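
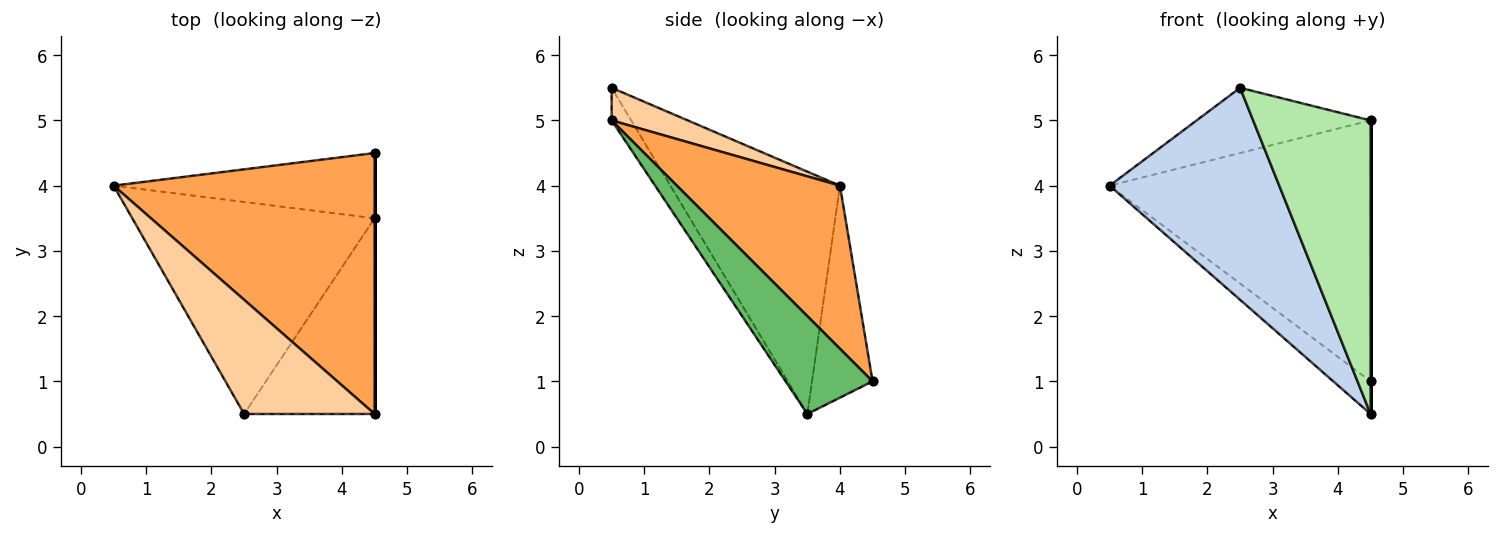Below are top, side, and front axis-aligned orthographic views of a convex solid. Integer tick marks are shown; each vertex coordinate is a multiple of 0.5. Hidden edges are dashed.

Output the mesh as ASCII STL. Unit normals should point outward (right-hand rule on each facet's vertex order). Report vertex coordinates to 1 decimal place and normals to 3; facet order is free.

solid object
 facet normal -0.588 0.362 -0.724
  outer loop
   vertex 4.5 3.5 0.5
   vertex 0.5 4.0 4.0
   vertex 4.5 4.5 1.0
  endloop
 endfacet
 facet normal -0.577 -0.577 -0.577
  outer loop
   vertex 2.5 0.5 5.5
   vertex 0.5 4.0 4.0
   vertex 4.5 3.5 0.5
  endloop
 endfacet
 facet normal 0.404 0.647 0.647
  outer loop
   vertex 4.5 0.5 5.0
   vertex 4.5 4.5 1.0
   vertex 0.5 4.0 4.0
  endloop
 endfacet
 facet normal 0.212 0.485 0.848
  outer loop
   vertex 4.5 0.5 5.0
   vertex 0.5 4.0 4.0
   vertex 2.5 0.5 5.5
  endloop
 endfacet
 facet normal 1.000 0.000 0.000
  outer loop
   vertex 4.5 0.5 5.0
   vertex 4.5 3.5 0.5
   vertex 4.5 4.5 1.0
  endloop
 endfacet
 facet normal -0.137 -0.824 -0.549
  outer loop
   vertex 4.5 0.5 5.0
   vertex 2.5 0.5 5.5
   vertex 4.5 3.5 0.5
  endloop
 endfacet
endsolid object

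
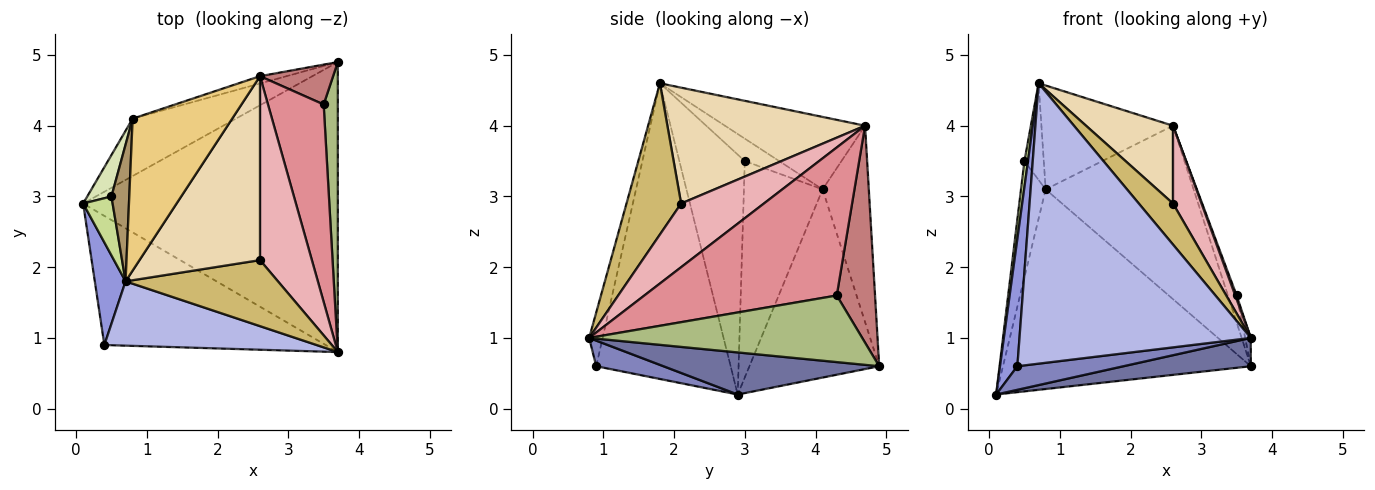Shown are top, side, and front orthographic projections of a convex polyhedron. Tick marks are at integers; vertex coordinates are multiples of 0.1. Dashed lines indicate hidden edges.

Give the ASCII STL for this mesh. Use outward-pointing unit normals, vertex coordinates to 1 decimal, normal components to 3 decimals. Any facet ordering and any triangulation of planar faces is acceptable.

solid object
 facet normal 0.162 -0.096 -0.982
  outer loop
   vertex 3.7 4.9 0.6
   vertex 3.7 0.8 1.0
   vertex 0.1 2.9 0.2
  endloop
 endfacet
 facet normal 0.113 -0.179 -0.977
  outer loop
   vertex 0.4 0.9 0.6
   vertex 0.1 2.9 0.2
   vertex 3.7 0.8 1.0
  endloop
 endfacet
 facet normal -0.987 -0.127 0.103
  outer loop
   vertex 0.4 0.9 0.6
   vertex 0.7 1.8 4.6
   vertex 0.1 2.9 0.2
  endloop
 endfacet
 facet normal -0.057 -0.973 0.223
  outer loop
   vertex 0.4 0.9 0.6
   vertex 3.7 0.8 1.0
   vertex 0.7 1.8 4.6
  endloop
 endfacet
 facet normal -0.450 0.859 -0.247
  outer loop
   vertex 0.8 4.1 3.1
   vertex 3.7 4.9 0.6
   vertex 0.1 2.9 0.2
  endloop
 endfacet
 facet normal 0.978 0.020 0.208
  outer loop
   vertex 3.5 4.3 1.6
   vertex 3.7 0.8 1.0
   vertex 3.7 4.9 0.6
  endloop
 endfacet
 facet normal -0.991 -0.054 0.122
  outer loop
   vertex 0.5 3.0 3.5
   vertex 0.1 2.9 0.2
   vertex 0.7 1.8 4.6
  endloop
 endfacet
 facet normal -0.949 0.297 0.106
  outer loop
   vertex 0.5 3.0 3.5
   vertex 0.8 4.1 3.1
   vertex 0.1 2.9 0.2
  endloop
 endfacet
 facet normal -0.717 0.403 0.569
  outer loop
   vertex 0.5 3.0 3.5
   vertex 0.7 1.8 4.6
   vertex 0.8 4.1 3.1
  endloop
 endfacet
 facet normal 0.645 -0.403 0.649
  outer loop
   vertex 2.6 2.1 2.9
   vertex 0.7 1.8 4.6
   vertex 3.7 0.8 1.0
  endloop
 endfacet
 facet normal -0.515 0.484 0.708
  outer loop
   vertex 2.6 4.7 4.0
   vertex 0.8 4.1 3.1
   vertex 0.7 1.8 4.6
  endloop
 endfacet
 facet normal 0.663 -0.292 0.689
  outer loop
   vertex 2.6 4.7 4.0
   vertex 0.7 1.8 4.6
   vertex 2.6 2.1 2.9
  endloop
 endfacet
 facet normal -0.298 0.954 -0.040
  outer loop
   vertex 2.6 4.7 4.0
   vertex 3.7 4.9 0.6
   vertex 0.8 4.1 3.1
  endloop
 endfacet
 facet normal 0.926 0.211 0.312
  outer loop
   vertex 2.6 4.7 4.0
   vertex 3.5 4.3 1.6
   vertex 3.7 4.9 0.6
  endloop
 endfacet
 facet normal 0.936 -0.007 0.352
  outer loop
   vertex 2.6 4.7 4.0
   vertex 3.7 0.8 1.0
   vertex 3.5 4.3 1.6
  endloop
 endfacet
 facet normal 0.749 -0.258 0.610
  outer loop
   vertex 2.6 4.7 4.0
   vertex 2.6 2.1 2.9
   vertex 3.7 0.8 1.0
  endloop
 endfacet
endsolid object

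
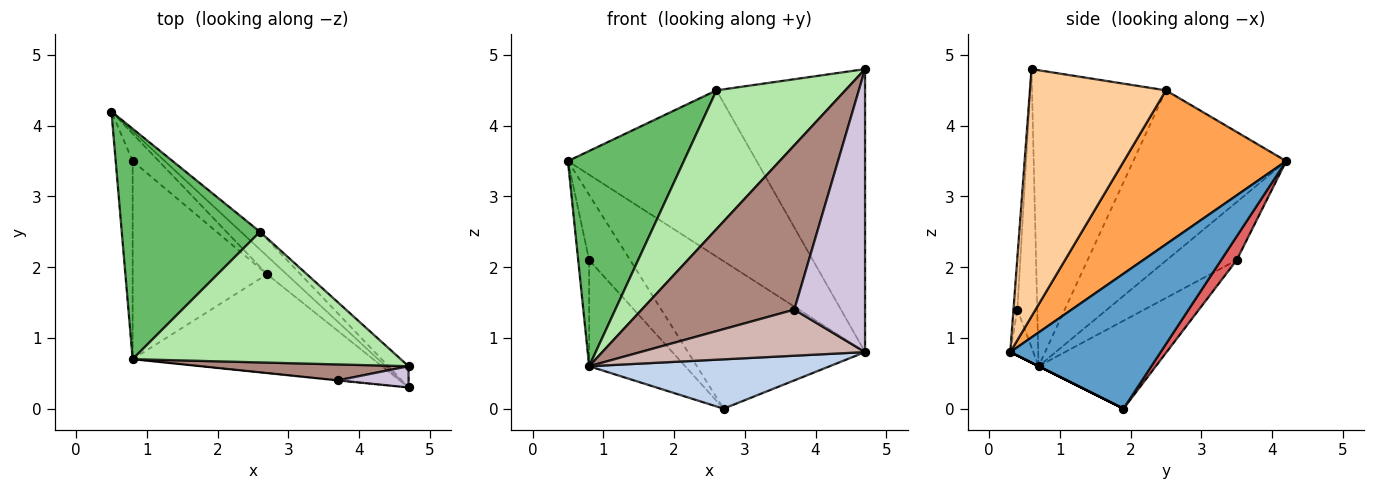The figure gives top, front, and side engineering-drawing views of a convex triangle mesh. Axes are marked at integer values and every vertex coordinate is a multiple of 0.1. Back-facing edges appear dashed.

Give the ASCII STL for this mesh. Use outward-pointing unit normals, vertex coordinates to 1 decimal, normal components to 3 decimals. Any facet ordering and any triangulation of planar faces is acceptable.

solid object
 facet normal 0.645 0.759 -0.094
  outer loop
   vertex 4.7 0.3 0.8
   vertex 2.7 1.9 0.0
   vertex 0.5 4.2 3.5
  endloop
 endfacet
 facet normal 0.000 -0.447 -0.894
  outer loop
   vertex 0.8 0.7 0.6
   vertex 2.7 1.9 0.0
   vertex 4.7 0.3 0.8
  endloop
 endfacet
 facet normal 0.650 0.756 -0.080
  outer loop
   vertex 2.6 2.5 4.5
   vertex 4.7 0.3 0.8
   vertex 0.5 4.2 3.5
  endloop
 endfacet
 facet normal 0.674 0.736 -0.055
  outer loop
   vertex 2.6 2.5 4.5
   vertex 4.7 0.6 4.8
   vertex 4.7 0.3 0.8
  endloop
 endfacet
 facet normal -0.669 -0.507 0.543
  outer loop
   vertex 2.6 2.5 4.5
   vertex 0.5 4.2 3.5
   vertex 0.8 0.7 0.6
  endloop
 endfacet
 facet normal -0.603 -0.581 0.547
  outer loop
   vertex 2.6 2.5 4.5
   vertex 0.8 0.7 0.6
   vertex 4.7 0.6 4.8
  endloop
 endfacet
 facet normal 0.330 0.871 -0.365
  outer loop
   vertex 0.8 3.5 2.1
   vertex 0.5 4.2 3.5
   vertex 2.7 1.9 0.0
  endloop
 endfacet
 facet normal -0.949 0.149 -0.278
  outer loop
   vertex 0.8 3.5 2.1
   vertex 0.8 0.7 0.6
   vertex 0.5 4.2 3.5
  endloop
 endfacet
 facet normal -0.500 0.409 -0.764
  outer loop
   vertex 0.8 3.5 2.1
   vertex 2.7 1.9 0.0
   vertex 0.8 0.7 0.6
  endloop
 endfacet
 facet normal -0.055 -0.996 0.075
  outer loop
   vertex 3.7 0.4 1.4
   vertex 4.7 0.3 0.8
   vertex 4.7 0.6 4.8
  endloop
 endfacet
 facet normal -0.129 -0.987 0.096
  outer loop
   vertex 3.7 0.4 1.4
   vertex 4.7 0.6 4.8
   vertex 0.8 0.7 0.6
  endloop
 endfacet
 facet normal -0.102 -0.995 -0.004
  outer loop
   vertex 3.7 0.4 1.4
   vertex 0.8 0.7 0.6
   vertex 4.7 0.3 0.8
  endloop
 endfacet
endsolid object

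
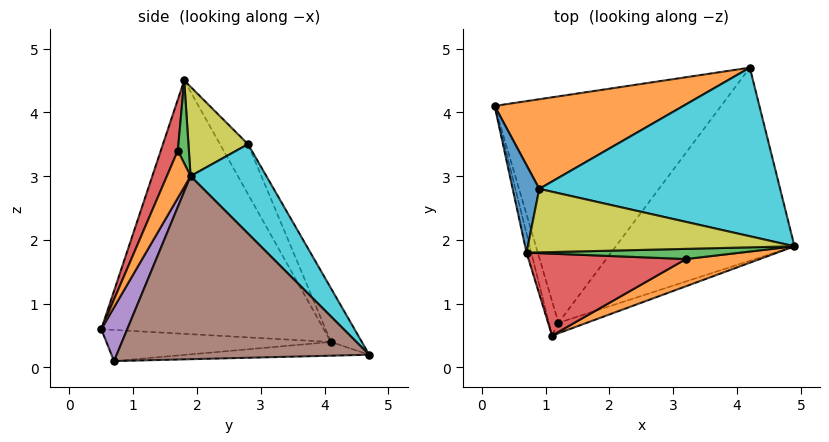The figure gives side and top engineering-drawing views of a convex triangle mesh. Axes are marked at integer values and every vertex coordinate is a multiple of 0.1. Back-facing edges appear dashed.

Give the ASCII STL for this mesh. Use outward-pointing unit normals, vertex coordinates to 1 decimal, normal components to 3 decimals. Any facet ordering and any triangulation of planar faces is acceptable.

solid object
 facet normal -0.970 -0.243 -0.018
  outer loop
   vertex 0.7 1.8 4.5
   vertex 0.2 4.1 0.4
   vertex 1.1 0.5 0.6
  endloop
 endfacet
 facet normal 0.176 -0.946 0.274
  outer loop
   vertex 3.2 1.7 3.4
   vertex 1.1 0.5 0.6
   vertex 4.9 1.9 3.0
  endloop
 endfacet
 facet normal 0.230 -0.771 0.594
  outer loop
   vertex 3.2 1.7 3.4
   vertex 4.9 1.9 3.0
   vertex 0.7 1.8 4.5
  endloop
 endfacet
 facet normal 0.105 -0.940 0.324
  outer loop
   vertex 3.2 1.7 3.4
   vertex 0.7 1.8 4.5
   vertex 1.1 0.5 0.6
  endloop
 endfacet
 facet normal 0.468 -0.849 -0.246
  outer loop
   vertex 1.2 0.7 0.1
   vertex 4.9 1.9 3.0
   vertex 1.1 0.5 0.6
  endloop
 endfacet
 facet normal 0.635 -0.461 -0.620
  outer loop
   vertex 1.2 0.7 0.1
   vertex 4.2 4.7 0.2
   vertex 4.9 1.9 3.0
  endloop
 endfacet
 facet normal -0.926 -0.247 -0.284
  outer loop
   vertex 1.2 0.7 0.1
   vertex 1.1 0.5 0.6
   vertex 0.2 4.1 0.4
  endloop
 endfacet
 facet normal -0.060 0.070 -0.996
  outer loop
   vertex 1.2 0.7 0.1
   vertex 0.2 4.1 0.4
   vertex 4.2 4.7 0.2
  endloop
 endfacet
 facet normal 0.238 0.663 0.710
  outer loop
   vertex 0.9 2.8 3.5
   vertex 0.7 1.8 4.5
   vertex 4.9 1.9 3.0
  endloop
 endfacet
 facet normal 0.243 0.716 0.655
  outer loop
   vertex 0.9 2.8 3.5
   vertex 4.9 1.9 3.0
   vertex 4.2 4.7 0.2
  endloop
 endfacet
 facet normal -0.741 0.543 0.395
  outer loop
   vertex 0.9 2.8 3.5
   vertex 0.2 4.1 0.4
   vertex 0.7 1.8 4.5
  endloop
 endfacet
 facet normal -0.116 0.906 0.406
  outer loop
   vertex 0.9 2.8 3.5
   vertex 4.2 4.7 0.2
   vertex 0.2 4.1 0.4
  endloop
 endfacet
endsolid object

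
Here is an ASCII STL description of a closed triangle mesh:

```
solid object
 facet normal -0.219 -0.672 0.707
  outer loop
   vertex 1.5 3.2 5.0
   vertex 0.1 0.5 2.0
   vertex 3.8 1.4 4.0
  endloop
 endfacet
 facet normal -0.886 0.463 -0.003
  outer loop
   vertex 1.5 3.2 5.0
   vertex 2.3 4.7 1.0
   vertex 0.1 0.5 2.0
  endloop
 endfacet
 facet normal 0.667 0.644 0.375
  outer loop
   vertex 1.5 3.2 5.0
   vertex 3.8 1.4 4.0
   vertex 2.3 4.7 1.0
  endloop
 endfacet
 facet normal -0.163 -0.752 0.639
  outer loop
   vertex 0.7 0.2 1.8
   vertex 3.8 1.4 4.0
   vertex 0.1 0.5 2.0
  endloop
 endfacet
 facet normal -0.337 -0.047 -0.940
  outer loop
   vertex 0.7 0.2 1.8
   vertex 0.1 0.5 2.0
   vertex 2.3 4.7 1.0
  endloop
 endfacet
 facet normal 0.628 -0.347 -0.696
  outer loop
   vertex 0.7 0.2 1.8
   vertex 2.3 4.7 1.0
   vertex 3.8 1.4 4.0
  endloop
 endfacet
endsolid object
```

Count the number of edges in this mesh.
9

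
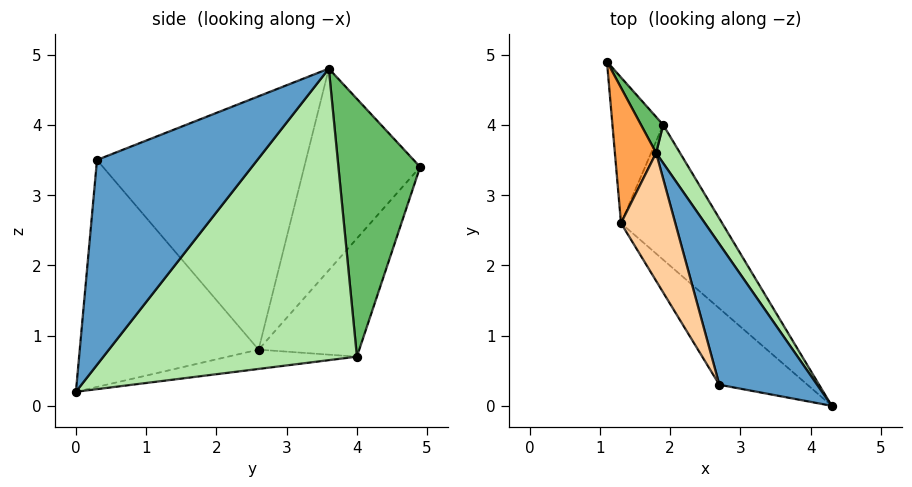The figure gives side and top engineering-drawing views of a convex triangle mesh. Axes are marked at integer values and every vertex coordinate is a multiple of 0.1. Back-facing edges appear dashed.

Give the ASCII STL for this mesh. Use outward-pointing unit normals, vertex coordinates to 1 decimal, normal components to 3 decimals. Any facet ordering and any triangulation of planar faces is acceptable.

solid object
 facet normal 0.900 0.076 0.429
  outer loop
   vertex 2.7 0.3 3.5
   vertex 4.3 0.0 0.2
   vertex 1.8 3.6 4.8
  endloop
 endfacet
 facet normal -0.662 -0.704 -0.257
  outer loop
   vertex 1.3 2.6 0.8
   vertex 4.3 0.0 0.2
   vertex 2.7 0.3 3.5
  endloop
 endfacet
 facet normal -0.935 -0.298 0.191
  outer loop
   vertex 1.3 2.6 0.8
   vertex 1.8 3.6 4.8
   vertex 1.1 4.9 3.4
  endloop
 endfacet
 facet normal -0.923 -0.330 0.198
  outer loop
   vertex 1.3 2.6 0.8
   vertex 2.7 0.3 3.5
   vertex 1.8 3.6 4.8
  endloop
 endfacet
 facet normal 0.843 0.532 0.072
  outer loop
   vertex 1.9 4.0 0.7
   vertex 1.1 4.9 3.4
   vertex 1.8 3.6 4.8
  endloop
 endfacet
 facet normal 0.859 0.507 0.070
  outer loop
   vertex 1.9 4.0 0.7
   vertex 1.8 3.6 4.8
   vertex 4.3 0.0 0.2
  endloop
 endfacet
 facet normal -0.863 0.343 -0.370
  outer loop
   vertex 1.9 4.0 0.7
   vertex 1.3 2.6 0.8
   vertex 1.1 4.9 3.4
  endloop
 endfacet
 facet normal -0.188 0.010 -0.982
  outer loop
   vertex 1.9 4.0 0.7
   vertex 4.3 0.0 0.2
   vertex 1.3 2.6 0.8
  endloop
 endfacet
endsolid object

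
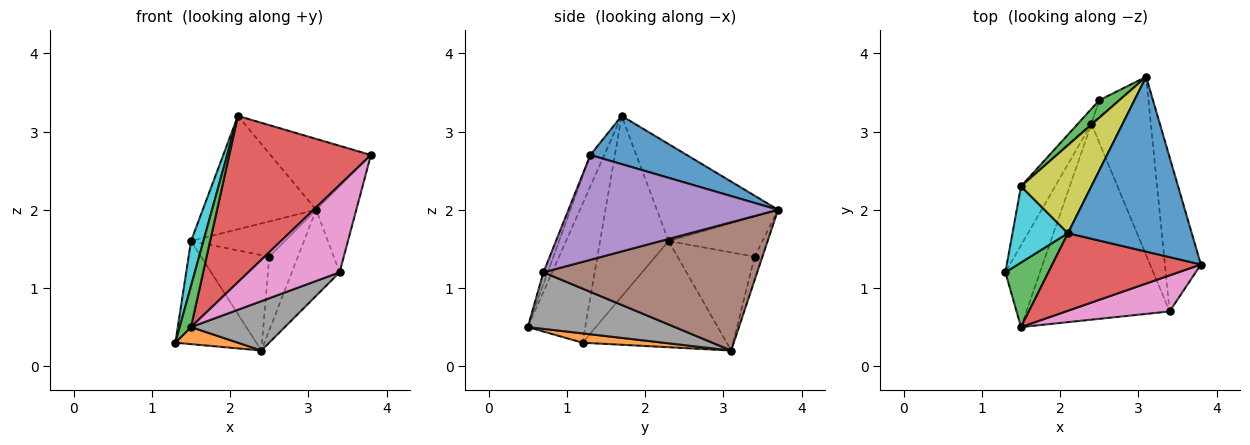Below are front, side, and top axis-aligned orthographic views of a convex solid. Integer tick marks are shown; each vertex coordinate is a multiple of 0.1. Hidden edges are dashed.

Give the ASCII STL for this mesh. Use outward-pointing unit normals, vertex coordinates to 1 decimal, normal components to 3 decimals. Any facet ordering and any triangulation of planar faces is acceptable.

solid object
 facet normal 0.340 0.353 0.872
  outer loop
   vertex 2.1 1.7 3.2
   vertex 3.8 1.3 2.7
   vertex 3.1 3.7 2.0
  endloop
 endfacet
 facet normal 0.255 -0.198 -0.947
  outer loop
   vertex 1.5 0.5 0.5
   vertex 1.3 1.2 0.3
   vertex 2.4 3.1 0.2
  endloop
 endfacet
 facet normal -0.939 -0.185 0.291
  outer loop
   vertex 1.5 0.5 0.5
   vertex 2.1 1.7 3.2
   vertex 1.3 1.2 0.3
  endloop
 endfacet
 facet normal -0.089 -0.903 0.421
  outer loop
   vertex 1.5 0.5 0.5
   vertex 3.8 1.3 2.7
   vertex 2.1 1.7 3.2
  endloop
 endfacet
 facet normal 0.931 0.178 -0.319
  outer loop
   vertex 3.4 0.7 1.2
   vertex 3.1 3.7 2.0
   vertex 3.8 1.3 2.7
  endloop
 endfacet
 facet normal 0.889 0.199 -0.412
  outer loop
   vertex 3.4 0.7 1.2
   vertex 2.4 3.1 0.2
   vertex 3.1 3.7 2.0
  endloop
 endfacet
 facet normal -0.043 -0.924 0.381
  outer loop
   vertex 3.4 0.7 1.2
   vertex 3.8 1.3 2.7
   vertex 1.5 0.5 0.5
  endloop
 endfacet
 facet normal 0.358 -0.228 -0.906
  outer loop
   vertex 3.4 0.7 1.2
   vertex 1.5 0.5 0.5
   vertex 2.4 3.1 0.2
  endloop
 endfacet
 facet normal -0.645 0.604 0.468
  outer loop
   vertex 1.5 2.3 1.6
   vertex 2.1 1.7 3.2
   vertex 3.1 3.7 2.0
  endloop
 endfacet
 facet normal -0.942 -0.171 0.289
  outer loop
   vertex 1.5 2.3 1.6
   vertex 1.3 1.2 0.3
   vertex 2.1 1.7 3.2
  endloop
 endfacet
 facet normal -0.839 0.472 -0.270
  outer loop
   vertex 1.5 2.3 1.6
   vertex 2.4 3.1 0.2
   vertex 1.3 1.2 0.3
  endloop
 endfacet
 facet normal -0.257 0.942 -0.214
  outer loop
   vertex 2.5 3.4 1.4
   vertex 3.1 3.7 2.0
   vertex 2.4 3.1 0.2
  endloop
 endfacet
 facet normal -0.667 0.667 0.333
  outer loop
   vertex 2.5 3.4 1.4
   vertex 1.5 2.3 1.6
   vertex 3.1 3.7 2.0
  endloop
 endfacet
 facet normal -0.745 0.659 -0.103
  outer loop
   vertex 2.5 3.4 1.4
   vertex 2.4 3.1 0.2
   vertex 1.5 2.3 1.6
  endloop
 endfacet
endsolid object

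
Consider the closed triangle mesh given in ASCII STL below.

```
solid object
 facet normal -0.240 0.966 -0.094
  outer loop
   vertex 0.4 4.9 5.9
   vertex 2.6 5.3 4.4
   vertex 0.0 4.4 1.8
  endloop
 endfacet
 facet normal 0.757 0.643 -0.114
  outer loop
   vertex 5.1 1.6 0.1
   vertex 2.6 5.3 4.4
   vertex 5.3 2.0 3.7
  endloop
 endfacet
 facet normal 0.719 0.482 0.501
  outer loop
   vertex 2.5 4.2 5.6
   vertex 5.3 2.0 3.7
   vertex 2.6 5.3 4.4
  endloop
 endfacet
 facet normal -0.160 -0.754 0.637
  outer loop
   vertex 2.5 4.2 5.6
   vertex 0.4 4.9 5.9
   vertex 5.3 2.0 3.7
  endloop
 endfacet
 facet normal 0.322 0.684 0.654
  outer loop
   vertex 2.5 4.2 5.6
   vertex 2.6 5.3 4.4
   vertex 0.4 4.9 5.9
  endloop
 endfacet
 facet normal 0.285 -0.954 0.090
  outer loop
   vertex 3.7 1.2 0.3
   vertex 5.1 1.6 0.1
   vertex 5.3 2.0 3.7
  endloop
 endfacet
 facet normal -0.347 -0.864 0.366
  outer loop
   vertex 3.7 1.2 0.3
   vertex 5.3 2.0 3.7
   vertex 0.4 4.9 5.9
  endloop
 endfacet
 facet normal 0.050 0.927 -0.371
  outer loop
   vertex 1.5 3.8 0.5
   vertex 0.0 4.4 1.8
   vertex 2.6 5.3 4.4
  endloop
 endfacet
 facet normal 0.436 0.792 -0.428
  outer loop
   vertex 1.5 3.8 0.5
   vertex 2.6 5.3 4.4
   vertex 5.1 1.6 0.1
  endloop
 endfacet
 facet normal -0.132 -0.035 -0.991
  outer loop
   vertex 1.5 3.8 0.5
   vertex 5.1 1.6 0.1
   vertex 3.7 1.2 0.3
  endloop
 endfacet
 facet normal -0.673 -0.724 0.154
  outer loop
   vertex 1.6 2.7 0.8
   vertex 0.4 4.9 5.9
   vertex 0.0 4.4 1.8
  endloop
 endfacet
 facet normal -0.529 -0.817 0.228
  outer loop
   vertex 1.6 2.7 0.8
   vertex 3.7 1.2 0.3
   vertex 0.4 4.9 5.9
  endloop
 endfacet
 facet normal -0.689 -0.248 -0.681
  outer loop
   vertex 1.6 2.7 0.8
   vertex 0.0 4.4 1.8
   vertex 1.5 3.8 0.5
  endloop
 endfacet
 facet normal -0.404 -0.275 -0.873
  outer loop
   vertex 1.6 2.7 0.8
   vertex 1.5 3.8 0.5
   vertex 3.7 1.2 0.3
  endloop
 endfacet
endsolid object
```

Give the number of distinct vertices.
9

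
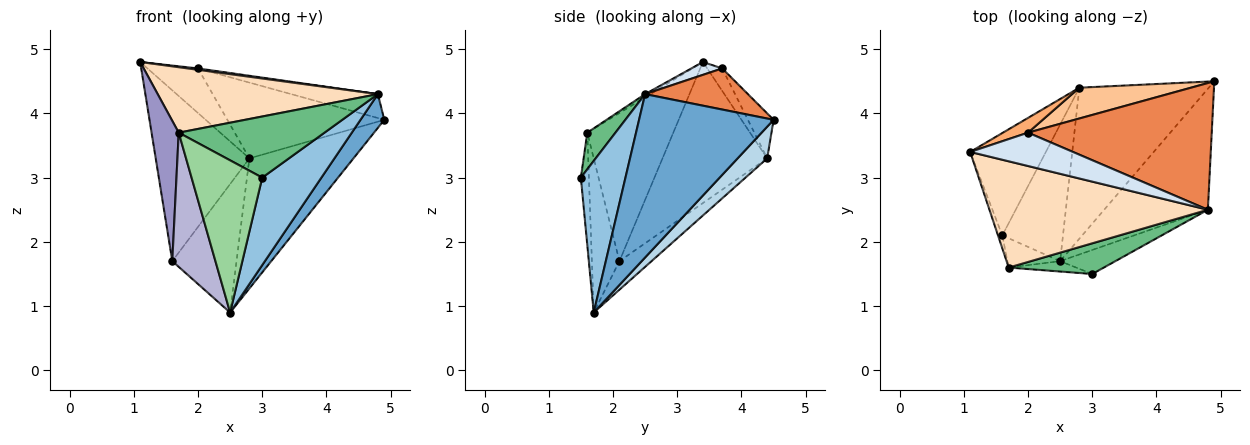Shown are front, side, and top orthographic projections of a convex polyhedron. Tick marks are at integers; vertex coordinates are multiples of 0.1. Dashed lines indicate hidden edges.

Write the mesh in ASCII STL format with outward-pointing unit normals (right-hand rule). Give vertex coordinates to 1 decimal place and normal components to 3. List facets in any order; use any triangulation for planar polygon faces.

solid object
 facet normal 0.835 -0.148 -0.530
  outer loop
   vertex 4.8 2.5 4.3
   vertex 2.5 1.7 0.9
   vertex 4.9 4.5 3.9
  endloop
 endfacet
 facet normal 0.588 -0.780 -0.214
  outer loop
   vertex 4.8 2.5 4.3
   vertex 3.0 1.5 3.0
   vertex 2.5 1.7 0.9
  endloop
 endfacet
 facet normal 0.182 0.642 -0.745
  outer loop
   vertex 2.8 4.4 3.3
   vertex 4.9 4.5 3.9
   vertex 2.5 1.7 0.9
  endloop
 endfacet
 facet normal 0.124 -0.041 0.991
  outer loop
   vertex 2.0 3.7 4.7
   vertex 1.1 3.4 4.8
   vertex 4.8 2.5 4.3
  endloop
 endfacet
 facet normal 0.215 0.181 0.960
  outer loop
   vertex 2.0 3.7 4.7
   vertex 4.8 2.5 4.3
   vertex 4.9 4.5 3.9
  endloop
 endfacet
 facet normal -0.271 0.914 0.302
  outer loop
   vertex 2.0 3.7 4.7
   vertex 2.8 4.4 3.3
   vertex 1.1 3.4 4.8
  endloop
 endfacet
 facet normal -0.150 0.916 0.372
  outer loop
   vertex 2.0 3.7 4.7
   vertex 4.9 4.5 3.9
   vertex 2.8 4.4 3.3
  endloop
 endfacet
 facet normal -0.013 -0.524 0.851
  outer loop
   vertex 1.7 1.6 3.7
   vertex 4.8 2.5 4.3
   vertex 1.1 3.4 4.8
  endloop
 endfacet
 facet normal 0.170 -0.881 0.442
  outer loop
   vertex 1.7 1.6 3.7
   vertex 3.0 1.5 3.0
   vertex 4.8 2.5 4.3
  endloop
 endfacet
 facet normal -0.113 -0.991 -0.068
  outer loop
   vertex 1.7 1.6 3.7
   vertex 2.5 1.7 0.9
   vertex 3.0 1.5 3.0
  endloop
 endfacet
 facet normal -0.692 0.619 -0.371
  outer loop
   vertex 1.6 2.1 1.7
   vertex 1.1 3.4 4.8
   vertex 2.8 4.4 3.3
  endloop
 endfacet
 facet normal -0.324 0.648 -0.689
  outer loop
   vertex 1.6 2.1 1.7
   vertex 2.8 4.4 3.3
   vertex 2.5 1.7 0.9
  endloop
 endfacet
 facet normal -0.953 -0.301 -0.028
  outer loop
   vertex 1.6 2.1 1.7
   vertex 1.7 1.6 3.7
   vertex 1.1 3.4 4.8
  endloop
 endfacet
 facet normal -0.529 -0.829 -0.181
  outer loop
   vertex 1.6 2.1 1.7
   vertex 2.5 1.7 0.9
   vertex 1.7 1.6 3.7
  endloop
 endfacet
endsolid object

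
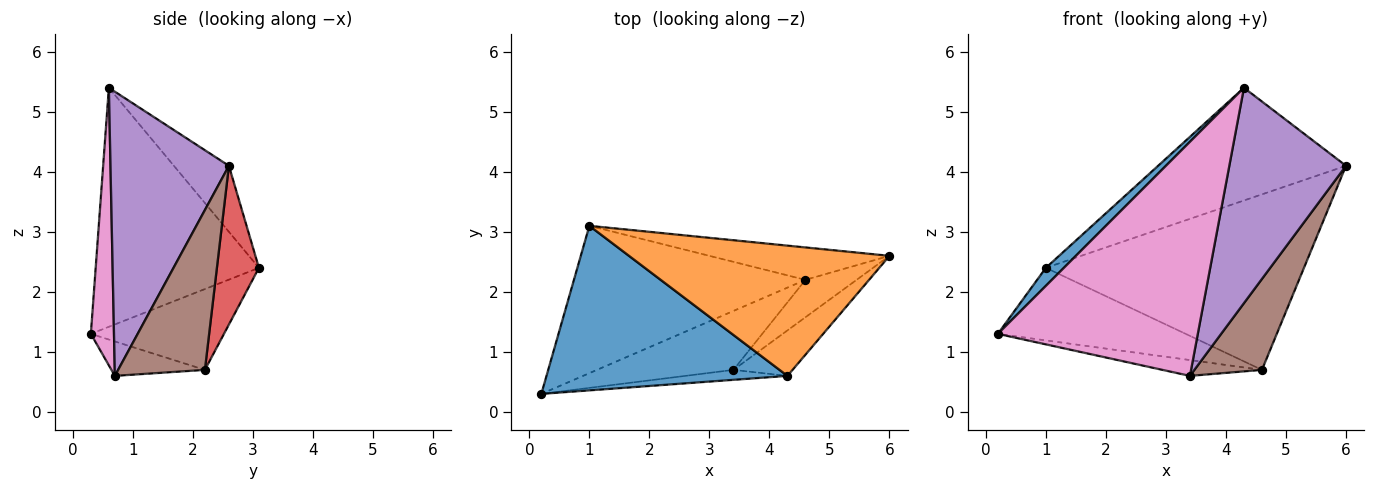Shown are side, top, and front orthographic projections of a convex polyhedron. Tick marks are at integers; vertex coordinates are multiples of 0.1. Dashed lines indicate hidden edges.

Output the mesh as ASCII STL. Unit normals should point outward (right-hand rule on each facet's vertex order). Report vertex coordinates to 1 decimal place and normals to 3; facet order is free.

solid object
 facet normal -0.702 -0.077 0.708
  outer loop
   vertex 4.3 0.6 5.4
   vertex 1.0 3.1 2.4
   vertex 0.2 0.3 1.3
  endloop
 endfacet
 facet normal -0.188 0.643 0.743
  outer loop
   vertex 4.3 0.6 5.4
   vertex 6.0 2.6 4.1
   vertex 1.0 3.1 2.4
  endloop
 endfacet
 facet normal -0.299 0.422 -0.856
  outer loop
   vertex 4.6 2.2 0.7
   vertex 0.2 0.3 1.3
   vertex 1.0 3.1 2.4
  endloop
 endfacet
 facet normal 0.158 0.971 -0.179
  outer loop
   vertex 4.6 2.2 0.7
   vertex 1.0 3.1 2.4
   vertex 6.0 2.6 4.1
  endloop
 endfacet
 facet normal 0.705 -0.694 -0.147
  outer loop
   vertex 3.4 0.7 0.6
   vertex 6.0 2.6 4.1
   vertex 4.3 0.6 5.4
  endloop
 endfacet
 facet normal 0.765 -0.596 -0.245
  outer loop
   vertex 3.4 0.7 0.6
   vertex 4.6 2.2 0.7
   vertex 6.0 2.6 4.1
  endloop
 endfacet
 facet normal 0.115 -0.992 -0.042
  outer loop
   vertex 3.4 0.7 0.6
   vertex 4.3 0.6 5.4
   vertex 0.2 0.3 1.3
  endloop
 endfacet
 facet normal -0.237 0.252 -0.938
  outer loop
   vertex 3.4 0.7 0.6
   vertex 0.2 0.3 1.3
   vertex 4.6 2.2 0.7
  endloop
 endfacet
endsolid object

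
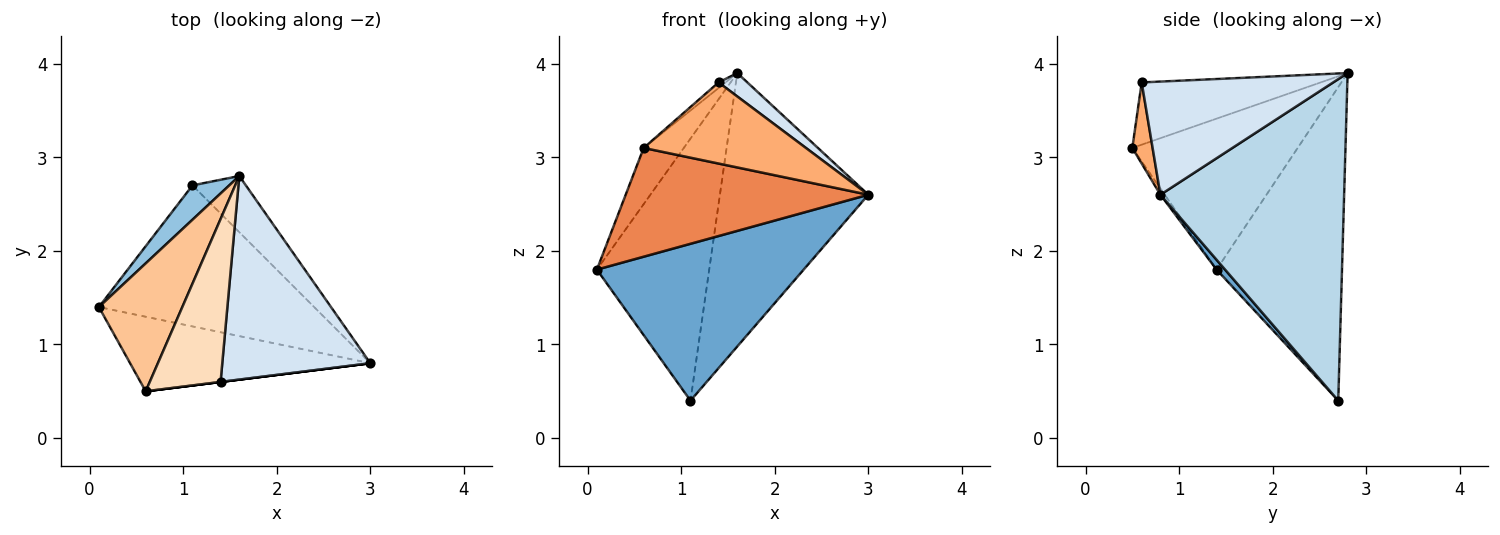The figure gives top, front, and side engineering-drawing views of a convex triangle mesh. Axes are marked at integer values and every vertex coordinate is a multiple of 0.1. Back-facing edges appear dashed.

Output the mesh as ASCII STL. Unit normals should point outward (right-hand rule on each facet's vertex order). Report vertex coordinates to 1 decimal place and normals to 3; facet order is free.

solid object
 facet normal 0.031 -0.743 -0.668
  outer loop
   vertex 1.1 2.7 0.4
   vertex 3.0 0.8 2.6
   vertex 0.1 1.4 1.8
  endloop
 endfacet
 facet normal -0.742 0.665 0.087
  outer loop
   vertex 1.1 2.7 0.4
   vertex 0.1 1.4 1.8
   vertex 1.6 2.8 3.9
  endloop
 endfacet
 facet normal 0.771 0.623 -0.128
  outer loop
   vertex 1.1 2.7 0.4
   vertex 1.6 2.8 3.9
   vertex 3.0 0.8 2.6
  endloop
 endfacet
 facet normal 0.605 -0.091 0.791
  outer loop
   vertex 1.4 0.6 3.8
   vertex 3.0 0.8 2.6
   vertex 1.6 2.8 3.9
  endloop
 endfacet
 facet normal -0.015 -0.825 -0.565
  outer loop
   vertex 0.6 0.5 3.1
   vertex 0.1 1.4 1.8
   vertex 3.0 0.8 2.6
  endloop
 endfacet
 facet normal 0.124 -0.992 0.000
  outer loop
   vertex 0.6 0.5 3.1
   vertex 3.0 0.8 2.6
   vertex 1.4 0.6 3.8
  endloop
 endfacet
 facet normal -0.856 0.208 0.473
  outer loop
   vertex 0.6 0.5 3.1
   vertex 1.6 2.8 3.9
   vertex 0.1 1.4 1.8
  endloop
 endfacet
 facet normal -0.660 0.026 0.751
  outer loop
   vertex 0.6 0.5 3.1
   vertex 1.4 0.6 3.8
   vertex 1.6 2.8 3.9
  endloop
 endfacet
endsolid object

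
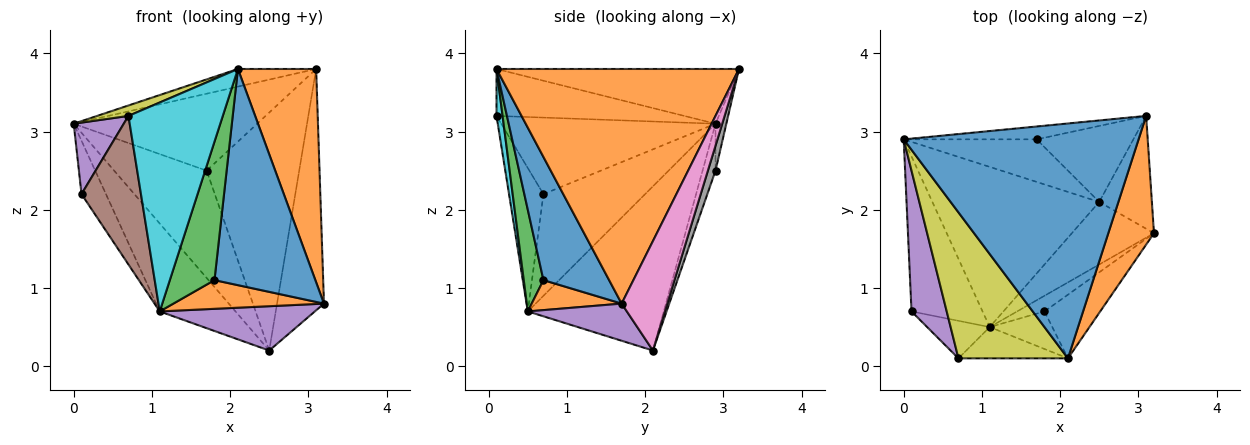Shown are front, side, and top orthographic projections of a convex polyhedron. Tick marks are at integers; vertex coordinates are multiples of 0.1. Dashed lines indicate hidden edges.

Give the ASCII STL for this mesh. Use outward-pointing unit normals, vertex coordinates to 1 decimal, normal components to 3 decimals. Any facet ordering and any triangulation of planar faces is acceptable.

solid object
 facet normal -0.226 0.073 0.971
  outer loop
   vertex 3.1 3.2 3.8
   vertex 0.0 2.9 3.1
   vertex 2.1 0.1 3.8
  endloop
 endfacet
 facet normal 0.936 -0.302 0.182
  outer loop
   vertex 3.1 3.2 3.8
   vertex 2.1 0.1 3.8
   vertex 3.2 1.7 0.8
  endloop
 endfacet
 facet normal -0.058 0.985 -0.165
  outer loop
   vertex 1.7 2.9 2.5
   vertex 0.0 2.9 3.1
   vertex 3.1 3.2 3.8
  endloop
 endfacet
 facet normal -0.653 0.364 -0.664
  outer loop
   vertex 2.5 2.1 0.2
   vertex 1.1 0.5 0.7
   vertex 0.0 2.9 3.1
  endloop
 endfacet
 facet normal 0.346 -0.542 -0.766
  outer loop
   vertex 2.5 2.1 0.2
   vertex 3.2 1.7 0.8
   vertex 1.1 0.5 0.7
  endloop
 endfacet
 facet normal -0.129 0.922 -0.366
  outer loop
   vertex 2.5 2.1 0.2
   vertex 0.0 2.9 3.1
   vertex 1.7 2.9 2.5
  endloop
 endfacet
 facet normal 0.661 0.680 -0.318
  outer loop
   vertex 2.5 2.1 0.2
   vertex 3.1 3.2 3.8
   vertex 3.2 1.7 0.8
  endloop
 endfacet
 facet normal 0.078 0.950 -0.303
  outer loop
   vertex 2.5 2.1 0.2
   vertex 1.7 2.9 2.5
   vertex 3.1 3.2 3.8
  endloop
 endfacet
 facet normal -0.393 -0.066 0.917
  outer loop
   vertex 0.7 0.1 3.2
   vertex 2.1 0.1 3.8
   vertex 0.0 2.9 3.1
  endloop
 endfacet
 facet normal 0.063 -0.987 -0.148
  outer loop
   vertex 0.7 0.1 3.2
   vertex 1.1 0.5 0.7
   vertex 2.1 0.1 3.8
  endloop
 endfacet
 facet normal 0.530 -0.814 -0.240
  outer loop
   vertex 1.8 0.7 1.1
   vertex 3.2 1.7 0.8
   vertex 2.1 0.1 3.8
  endloop
 endfacet
 facet normal 0.464 -0.777 -0.424
  outer loop
   vertex 1.8 0.7 1.1
   vertex 1.1 0.5 0.7
   vertex 3.2 1.7 0.8
  endloop
 endfacet
 facet normal 0.391 -0.888 -0.241
  outer loop
   vertex 1.8 0.7 1.1
   vertex 2.1 0.1 3.8
   vertex 1.1 0.5 0.7
  endloop
 endfacet
 facet normal -0.804 0.193 -0.562
  outer loop
   vertex 0.1 0.7 2.2
   vertex 0.0 2.9 3.1
   vertex 1.1 0.5 0.7
  endloop
 endfacet
 facet normal -0.889 -0.208 0.409
  outer loop
   vertex 0.1 0.7 2.2
   vertex 0.7 0.1 3.2
   vertex 0.0 2.9 3.1
  endloop
 endfacet
 facet normal -0.489 -0.845 -0.214
  outer loop
   vertex 0.1 0.7 2.2
   vertex 1.1 0.5 0.7
   vertex 0.7 0.1 3.2
  endloop
 endfacet
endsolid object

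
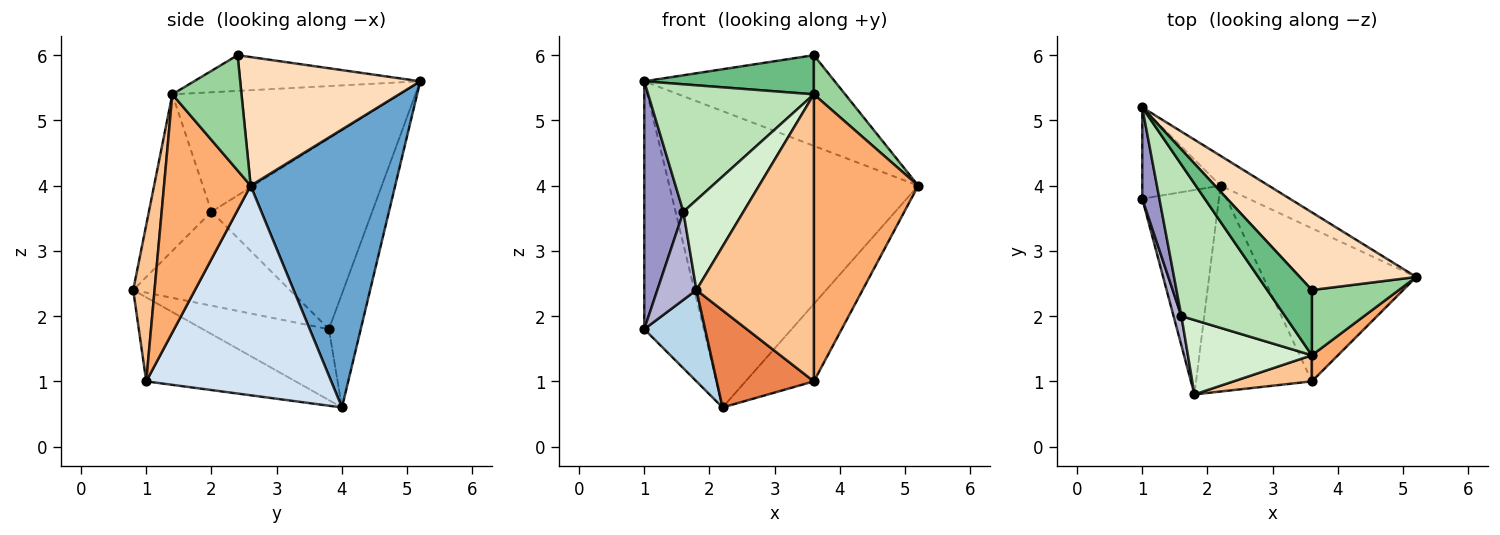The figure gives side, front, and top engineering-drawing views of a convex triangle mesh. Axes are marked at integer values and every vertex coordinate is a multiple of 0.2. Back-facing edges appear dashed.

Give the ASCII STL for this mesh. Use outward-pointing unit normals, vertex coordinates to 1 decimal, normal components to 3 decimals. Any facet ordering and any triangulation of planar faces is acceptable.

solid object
 facet normal 0.500 0.862 -0.087
  outer loop
   vertex 2.2 4.0 0.6
   vertex 1.0 5.2 5.6
   vertex 5.2 2.6 4.0
  endloop
 endfacet
 facet normal -0.449 0.839 -0.309
  outer loop
   vertex 1.0 3.8 1.8
   vertex 1.0 5.2 5.6
   vertex 2.2 4.0 0.6
  endloop
 endfacet
 facet normal -0.645 -0.312 -0.697
  outer loop
   vertex 1.0 3.8 1.8
   vertex 2.2 4.0 0.6
   vertex 1.8 0.8 2.4
  endloop
 endfacet
 facet normal 0.774 0.286 -0.565
  outer loop
   vertex 3.6 1.0 1.0
   vertex 2.2 4.0 0.6
   vertex 5.2 2.6 4.0
  endloop
 endfacet
 facet normal -0.549 -0.357 -0.756
  outer loop
   vertex 3.6 1.0 1.0
   vertex 1.8 0.8 2.4
   vertex 2.2 4.0 0.6
  endloop
 endfacet
 facet normal 0.637 -0.768 0.070
  outer loop
   vertex 3.6 1.0 1.0
   vertex 5.2 2.6 4.0
   vertex 3.6 1.4 5.4
  endloop
 endfacet
 facet normal 0.178 -0.980 0.089
  outer loop
   vertex 3.6 1.0 1.0
   vertex 3.6 1.4 5.4
   vertex 1.8 0.8 2.4
  endloop
 endfacet
 facet normal 0.583 0.617 0.528
  outer loop
   vertex 3.6 2.4 6.0
   vertex 5.2 2.6 4.0
   vertex 1.0 5.2 5.6
  endloop
 endfacet
 facet normal -0.566 -0.424 0.707
  outer loop
   vertex 3.6 2.4 6.0
   vertex 1.0 5.2 5.6
   vertex 3.6 1.4 5.4
  endloop
 endfacet
 facet normal 0.751 -0.340 0.567
  outer loop
   vertex 3.6 2.4 6.0
   vertex 3.6 1.4 5.4
   vertex 5.2 2.6 4.0
  endloop
 endfacet
 facet normal -0.661 -0.483 0.574
  outer loop
   vertex 1.6 2.0 3.6
   vertex 3.6 1.4 5.4
   vertex 1.0 5.2 5.6
  endloop
 endfacet
 facet normal -0.627 -0.601 0.496
  outer loop
   vertex 1.6 2.0 3.6
   vertex 1.8 0.8 2.4
   vertex 3.6 1.4 5.4
  endloop
 endfacet
 facet normal -0.968 -0.236 0.087
  outer loop
   vertex 1.6 2.0 3.6
   vertex 1.0 5.2 5.6
   vertex 1.0 3.8 1.8
  endloop
 endfacet
 facet normal -0.967 -0.242 0.081
  outer loop
   vertex 1.6 2.0 3.6
   vertex 1.0 3.8 1.8
   vertex 1.8 0.8 2.4
  endloop
 endfacet
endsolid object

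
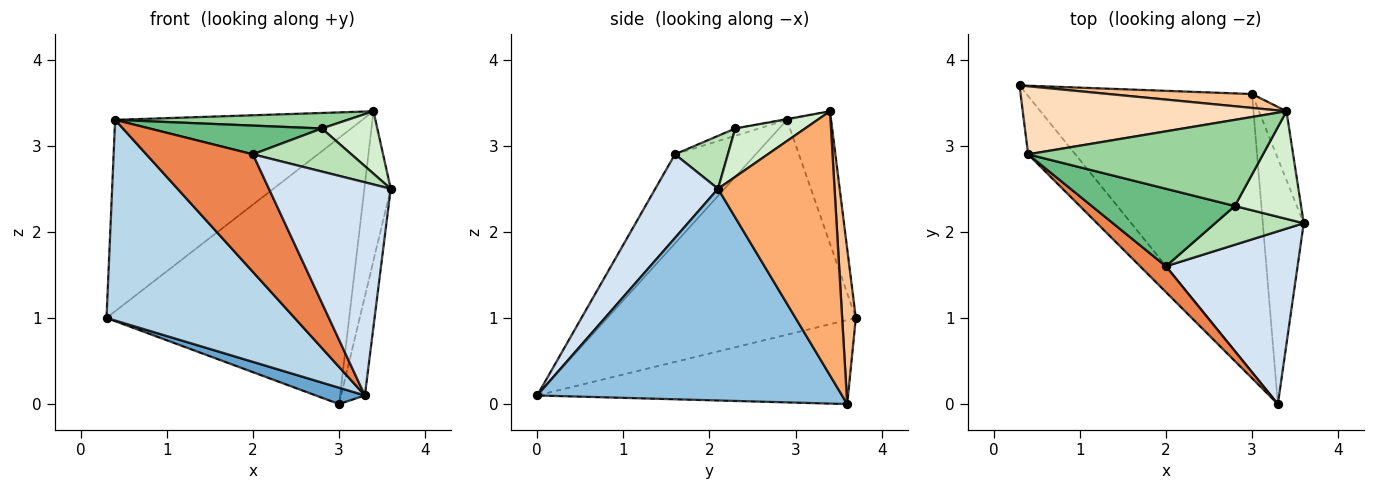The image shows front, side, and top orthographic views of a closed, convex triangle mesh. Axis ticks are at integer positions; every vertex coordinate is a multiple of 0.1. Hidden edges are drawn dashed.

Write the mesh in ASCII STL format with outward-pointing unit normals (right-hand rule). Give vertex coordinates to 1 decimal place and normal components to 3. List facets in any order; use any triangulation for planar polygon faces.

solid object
 facet normal -0.349 -0.055 -0.936
  outer loop
   vertex 3.0 3.6 0.0
   vertex 3.3 0.0 0.1
   vertex 0.3 3.7 1.0
  endloop
 endfacet
 facet normal 0.979 0.076 -0.189
  outer loop
   vertex 3.0 3.6 0.0
   vertex 3.6 2.1 2.5
   vertex 3.3 0.0 0.1
  endloop
 endfacet
 facet normal -0.785 -0.595 -0.173
  outer loop
   vertex 0.4 2.9 3.3
   vertex 0.3 3.7 1.0
   vertex 3.3 0.0 0.1
  endloop
 endfacet
 facet normal 0.372 -0.721 0.585
  outer loop
   vertex 2.0 1.6 2.9
   vertex 3.3 0.0 0.1
   vertex 3.6 2.1 2.5
  endloop
 endfacet
 facet normal -0.595 -0.785 0.172
  outer loop
   vertex 2.0 1.6 2.9
   vertex 0.4 2.9 3.3
   vertex 3.3 0.0 0.1
  endloop
 endfacet
 facet normal 0.970 0.219 -0.101
  outer loop
   vertex 3.4 3.4 3.4
   vertex 3.6 2.1 2.5
   vertex 3.0 3.6 0.0
  endloop
 endfacet
 facet normal 0.056 0.997 0.052
  outer loop
   vertex 3.4 3.4 3.4
   vertex 3.0 3.6 0.0
   vertex 0.3 3.7 1.0
  endloop
 endfacet
 facet normal -0.166 0.929 0.330
  outer loop
   vertex 3.4 3.4 3.4
   vertex 0.3 3.7 1.0
   vertex 0.4 2.9 3.3
  endloop
 endfacet
 facet normal -0.048 -0.347 0.937
  outer loop
   vertex 2.8 2.3 3.2
   vertex 0.4 2.9 3.3
   vertex 2.0 1.6 2.9
  endloop
 endfacet
 facet normal -0.003 -0.177 0.984
  outer loop
   vertex 2.8 2.3 3.2
   vertex 3.4 3.4 3.4
   vertex 0.4 2.9 3.3
  endloop
 endfacet
 facet normal 0.371 -0.690 0.621
  outer loop
   vertex 2.8 2.3 3.2
   vertex 2.0 1.6 2.9
   vertex 3.6 2.1 2.5
  endloop
 endfacet
 facet normal 0.534 -0.424 0.731
  outer loop
   vertex 2.8 2.3 3.2
   vertex 3.6 2.1 2.5
   vertex 3.4 3.4 3.4
  endloop
 endfacet
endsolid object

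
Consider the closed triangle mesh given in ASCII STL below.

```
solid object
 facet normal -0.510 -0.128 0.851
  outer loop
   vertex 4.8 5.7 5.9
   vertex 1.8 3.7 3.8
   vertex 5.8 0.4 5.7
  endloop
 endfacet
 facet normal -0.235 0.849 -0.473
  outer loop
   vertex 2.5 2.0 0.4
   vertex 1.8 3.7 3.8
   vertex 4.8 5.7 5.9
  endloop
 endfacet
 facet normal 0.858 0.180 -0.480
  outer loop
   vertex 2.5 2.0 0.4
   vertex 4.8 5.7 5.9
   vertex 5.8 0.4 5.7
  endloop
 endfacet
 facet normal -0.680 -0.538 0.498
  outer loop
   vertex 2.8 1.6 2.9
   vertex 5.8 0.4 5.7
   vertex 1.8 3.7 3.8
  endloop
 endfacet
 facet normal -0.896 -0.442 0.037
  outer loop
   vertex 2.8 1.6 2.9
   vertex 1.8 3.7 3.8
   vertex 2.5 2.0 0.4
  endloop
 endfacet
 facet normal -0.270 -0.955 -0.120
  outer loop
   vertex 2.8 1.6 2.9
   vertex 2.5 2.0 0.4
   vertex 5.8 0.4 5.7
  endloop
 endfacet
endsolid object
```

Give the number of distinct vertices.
5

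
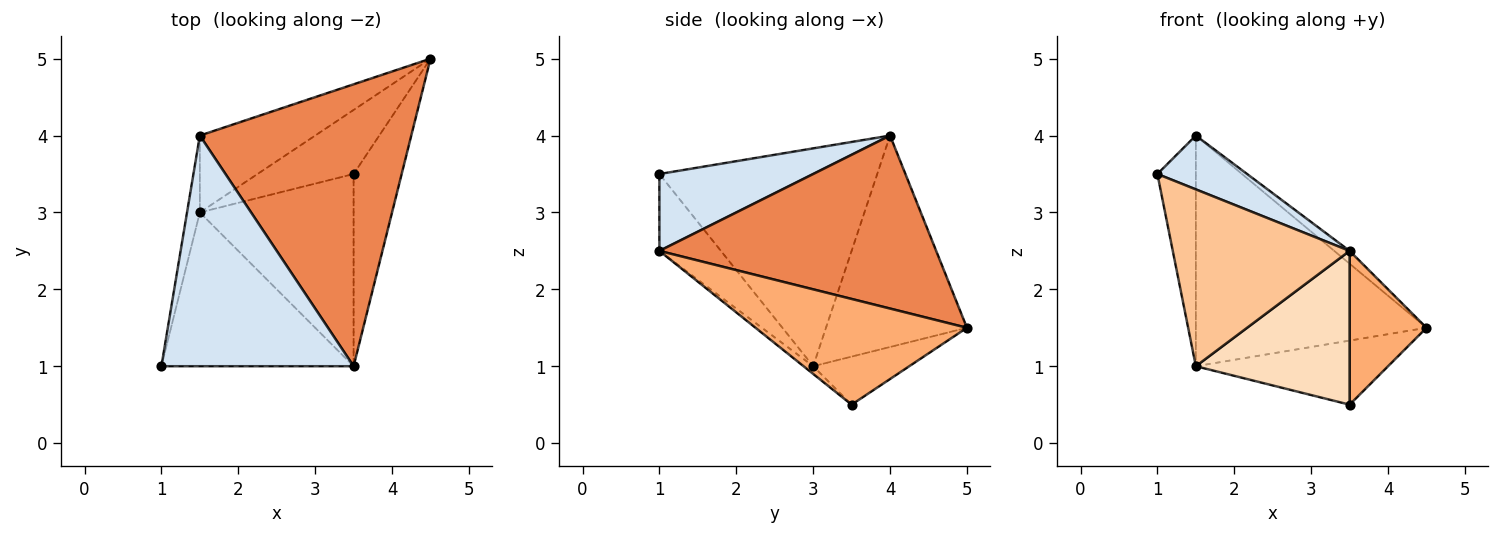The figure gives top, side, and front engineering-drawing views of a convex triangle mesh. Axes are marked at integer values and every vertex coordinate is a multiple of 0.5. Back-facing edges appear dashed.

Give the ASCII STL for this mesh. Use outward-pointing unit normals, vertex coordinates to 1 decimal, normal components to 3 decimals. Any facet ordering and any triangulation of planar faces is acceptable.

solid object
 facet normal -0.983 0.173 -0.058
  outer loop
   vertex 1.5 3.0 1.0
   vertex 1.0 1.0 3.5
   vertex 1.5 4.0 4.0
  endloop
 endfacet
 facet normal -0.502 0.821 -0.274
  outer loop
   vertex 1.5 3.0 1.0
   vertex 1.5 4.0 4.0
   vertex 4.5 5.0 1.5
  endloop
 endfacet
 facet normal -0.333 0.667 -0.667
  outer loop
   vertex 1.5 3.0 1.0
   vertex 4.5 5.0 1.5
   vertex 3.5 3.5 0.5
  endloop
 endfacet
 facet normal 0.363 -0.212 0.907
  outer loop
   vertex 3.5 1.0 2.5
   vertex 1.5 4.0 4.0
   vertex 1.0 1.0 3.5
  endloop
 endfacet
 facet normal 0.633 0.035 0.773
  outer loop
   vertex 3.5 1.0 2.5
   vertex 4.5 5.0 1.5
   vertex 1.5 4.0 4.0
  endloop
 endfacet
 facet normal 0.864 -0.314 -0.393
  outer loop
   vertex 3.5 1.0 2.5
   vertex 3.5 3.5 0.5
   vertex 4.5 5.0 1.5
  endloop
 endfacet
 facet normal -0.254 -0.730 -0.635
  outer loop
   vertex 3.5 1.0 2.5
   vertex 1.0 1.0 3.5
   vertex 1.5 3.0 1.0
  endloop
 endfacet
 facet normal -0.039 -0.624 -0.780
  outer loop
   vertex 3.5 1.0 2.5
   vertex 1.5 3.0 1.0
   vertex 3.5 3.5 0.5
  endloop
 endfacet
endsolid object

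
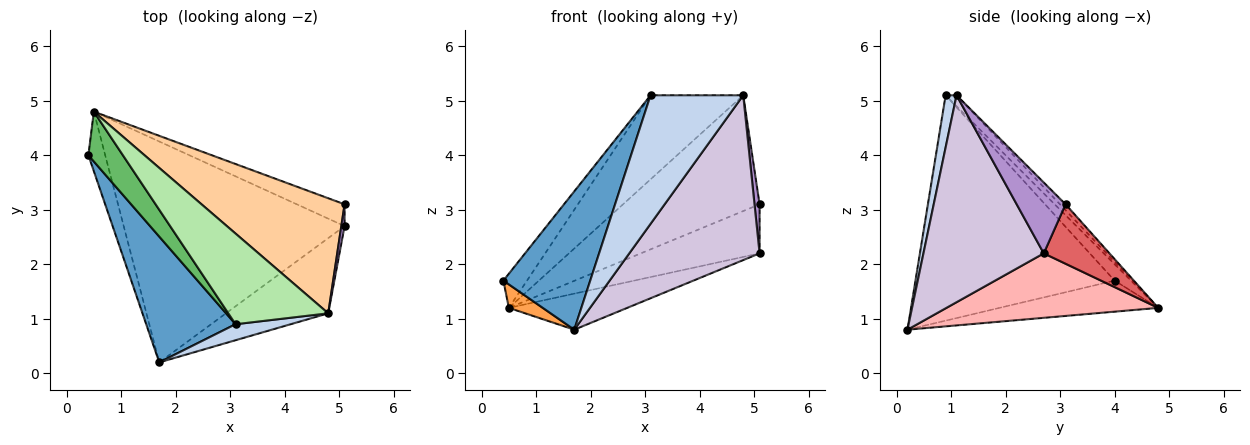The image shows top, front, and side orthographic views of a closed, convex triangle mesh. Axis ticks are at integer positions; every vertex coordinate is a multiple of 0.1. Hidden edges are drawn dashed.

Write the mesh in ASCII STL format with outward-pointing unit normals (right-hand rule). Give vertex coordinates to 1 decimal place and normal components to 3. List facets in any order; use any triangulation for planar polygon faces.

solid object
 facet normal -0.861 -0.376 0.342
  outer loop
   vertex 3.1 0.9 5.1
   vertex 0.4 4.0 1.7
   vertex 1.7 0.2 0.8
  endloop
 endfacet
 facet normal 0.116 -0.986 0.123
  outer loop
   vertex 3.1 0.9 5.1
   vertex 1.7 0.2 0.8
   vertex 4.8 1.1 5.1
  endloop
 endfacet
 facet normal -0.864 -0.185 -0.468
  outer loop
   vertex 0.5 4.8 1.2
   vertex 1.7 0.2 0.8
   vertex 0.4 4.0 1.7
  endloop
 endfacet
 facet normal -0.029 0.709 0.705
  outer loop
   vertex 0.5 4.8 1.2
   vertex 4.8 1.1 5.1
   vertex 5.1 3.1 3.1
  endloop
 endfacet
 facet normal -0.364 0.526 0.769
  outer loop
   vertex 0.5 4.8 1.2
   vertex 0.4 4.0 1.7
   vertex 3.1 0.9 5.1
  endloop
 endfacet
 facet normal -0.080 0.678 0.731
  outer loop
   vertex 0.5 4.8 1.2
   vertex 3.1 0.9 5.1
   vertex 4.8 1.1 5.1
  endloop
 endfacet
 facet normal 0.451 0.816 -0.362
  outer loop
   vertex 5.1 2.7 2.2
   vertex 0.5 4.8 1.2
   vertex 5.1 3.1 3.1
  endloop
 endfacet
 facet normal 0.277 0.155 -0.948
  outer loop
   vertex 5.1 2.7 2.2
   vertex 1.7 0.2 0.8
   vertex 0.5 4.8 1.2
  endloop
 endfacet
 facet normal 0.994 -0.103 0.046
  outer loop
   vertex 5.1 2.7 2.2
   vertex 5.1 3.1 3.1
   vertex 4.8 1.1 5.1
  endloop
 endfacet
 facet normal 0.643 -0.697 -0.318
  outer loop
   vertex 5.1 2.7 2.2
   vertex 4.8 1.1 5.1
   vertex 1.7 0.2 0.8
  endloop
 endfacet
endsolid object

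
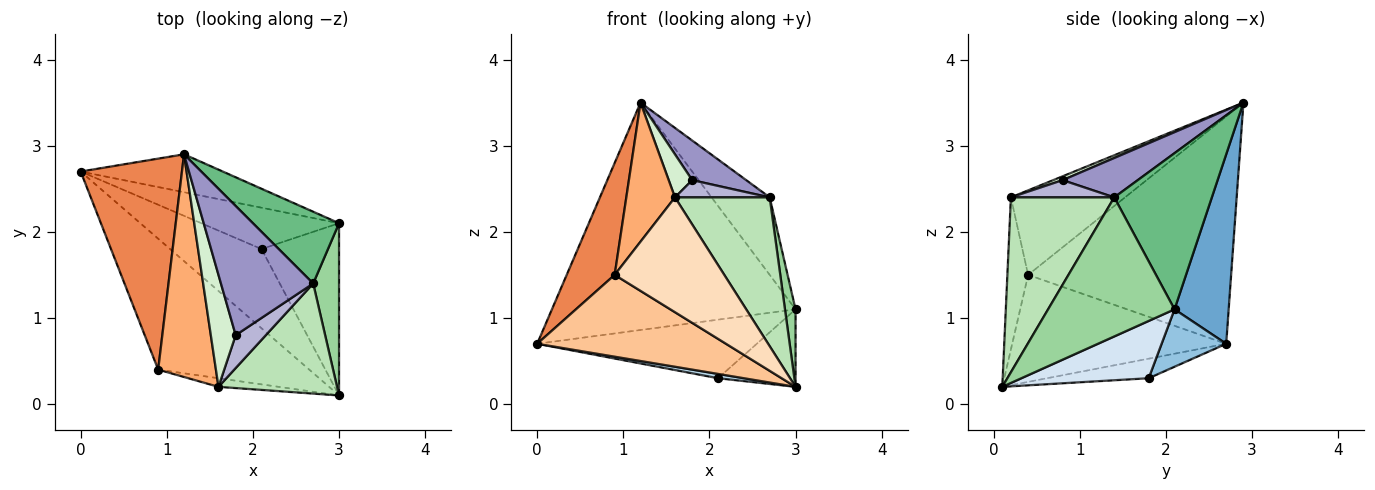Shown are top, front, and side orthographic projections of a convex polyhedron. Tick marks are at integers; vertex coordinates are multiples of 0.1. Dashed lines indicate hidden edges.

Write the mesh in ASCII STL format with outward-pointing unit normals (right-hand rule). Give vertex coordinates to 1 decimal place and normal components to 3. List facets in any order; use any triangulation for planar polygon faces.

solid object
 facet normal 0.214 0.964 -0.161
  outer loop
   vertex 1.2 2.9 3.5
   vertex 3.0 2.1 1.1
   vertex 0.0 2.7 0.7
  endloop
 endfacet
 facet normal 0.234 0.794 -0.561
  outer loop
   vertex 2.1 1.8 0.3
   vertex 0.0 2.7 0.7
   vertex 3.0 2.1 1.1
  endloop
 endfacet
 facet normal -0.209 -0.053 -0.977
  outer loop
   vertex 2.1 1.8 0.3
   vertex 3.0 0.1 0.2
   vertex 0.0 2.7 0.7
  endloop
 endfacet
 facet normal 0.559 0.340 -0.756
  outer loop
   vertex 2.1 1.8 0.3
   vertex 3.0 2.1 1.1
   vertex 3.0 0.1 0.2
  endloop
 endfacet
 facet normal -0.893 -0.211 0.398
  outer loop
   vertex 0.9 0.4 1.5
   vertex 1.2 2.9 3.5
   vertex 0.0 2.7 0.7
  endloop
 endfacet
 facet normal -0.779 -0.332 0.532
  outer loop
   vertex 0.9 0.4 1.5
   vertex 1.6 0.2 2.4
   vertex 1.2 2.9 3.5
  endloop
 endfacet
 facet normal -0.515 -0.454 -0.727
  outer loop
   vertex 0.9 0.4 1.5
   vertex 0.0 2.7 0.7
   vertex 3.0 0.1 0.2
  endloop
 endfacet
 facet normal -0.185 -0.980 -0.073
  outer loop
   vertex 0.9 0.4 1.5
   vertex 3.0 0.1 0.2
   vertex 1.6 0.2 2.4
  endloop
 endfacet
 facet normal 0.776 0.462 0.428
  outer loop
   vertex 2.7 1.4 2.4
   vertex 3.0 2.1 1.1
   vertex 1.2 2.9 3.5
  endloop
 endfacet
 facet normal 0.980 -0.082 0.182
  outer loop
   vertex 2.7 1.4 2.4
   vertex 3.0 0.1 0.2
   vertex 3.0 2.1 1.1
  endloop
 endfacet
 facet normal 0.659 -0.604 0.447
  outer loop
   vertex 2.7 1.4 2.4
   vertex 1.6 0.2 2.4
   vertex 3.0 0.1 0.2
  endloop
 endfacet
 facet normal 0.142 -0.355 0.924
  outer loop
   vertex 1.8 0.8 2.6
   vertex 1.2 2.9 3.5
   vertex 1.6 0.2 2.4
  endloop
 endfacet
 facet normal 0.378 -0.271 0.885
  outer loop
   vertex 1.8 0.8 2.6
   vertex 2.7 1.4 2.4
   vertex 1.2 2.9 3.5
  endloop
 endfacet
 facet normal 0.452 -0.414 0.790
  outer loop
   vertex 1.8 0.8 2.6
   vertex 1.6 0.2 2.4
   vertex 2.7 1.4 2.4
  endloop
 endfacet
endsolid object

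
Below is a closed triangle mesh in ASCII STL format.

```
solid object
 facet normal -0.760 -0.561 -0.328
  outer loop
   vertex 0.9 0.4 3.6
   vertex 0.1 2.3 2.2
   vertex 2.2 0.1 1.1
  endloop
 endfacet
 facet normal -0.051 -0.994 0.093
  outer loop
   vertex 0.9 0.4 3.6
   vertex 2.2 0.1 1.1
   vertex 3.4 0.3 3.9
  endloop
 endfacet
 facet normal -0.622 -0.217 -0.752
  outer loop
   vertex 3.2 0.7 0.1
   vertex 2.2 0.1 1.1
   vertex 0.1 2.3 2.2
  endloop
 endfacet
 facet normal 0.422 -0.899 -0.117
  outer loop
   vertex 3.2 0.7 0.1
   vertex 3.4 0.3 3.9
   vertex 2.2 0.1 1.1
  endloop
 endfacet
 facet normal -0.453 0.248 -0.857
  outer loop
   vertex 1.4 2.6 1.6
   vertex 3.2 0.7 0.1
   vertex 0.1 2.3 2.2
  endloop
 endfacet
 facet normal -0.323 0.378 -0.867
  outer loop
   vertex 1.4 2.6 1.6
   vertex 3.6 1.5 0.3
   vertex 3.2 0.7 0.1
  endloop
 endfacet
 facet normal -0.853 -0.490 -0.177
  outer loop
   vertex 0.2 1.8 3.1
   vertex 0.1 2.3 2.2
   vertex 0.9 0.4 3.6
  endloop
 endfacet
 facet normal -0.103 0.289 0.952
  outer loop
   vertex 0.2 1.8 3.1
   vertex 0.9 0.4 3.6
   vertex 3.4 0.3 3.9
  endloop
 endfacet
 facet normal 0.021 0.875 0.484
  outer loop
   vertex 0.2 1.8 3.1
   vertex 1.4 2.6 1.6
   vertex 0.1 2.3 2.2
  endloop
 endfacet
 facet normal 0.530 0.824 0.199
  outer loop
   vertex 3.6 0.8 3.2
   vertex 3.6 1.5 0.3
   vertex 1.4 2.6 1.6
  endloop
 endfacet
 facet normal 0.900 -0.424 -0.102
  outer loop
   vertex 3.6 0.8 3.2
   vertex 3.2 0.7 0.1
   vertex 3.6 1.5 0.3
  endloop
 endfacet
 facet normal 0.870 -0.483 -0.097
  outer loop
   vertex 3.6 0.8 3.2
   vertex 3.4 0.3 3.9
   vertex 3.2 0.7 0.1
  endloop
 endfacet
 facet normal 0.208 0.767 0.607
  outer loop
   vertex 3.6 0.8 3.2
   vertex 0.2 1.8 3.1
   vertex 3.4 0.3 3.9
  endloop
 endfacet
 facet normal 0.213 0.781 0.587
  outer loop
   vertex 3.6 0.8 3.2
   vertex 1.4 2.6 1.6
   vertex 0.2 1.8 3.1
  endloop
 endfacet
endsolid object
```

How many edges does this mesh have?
21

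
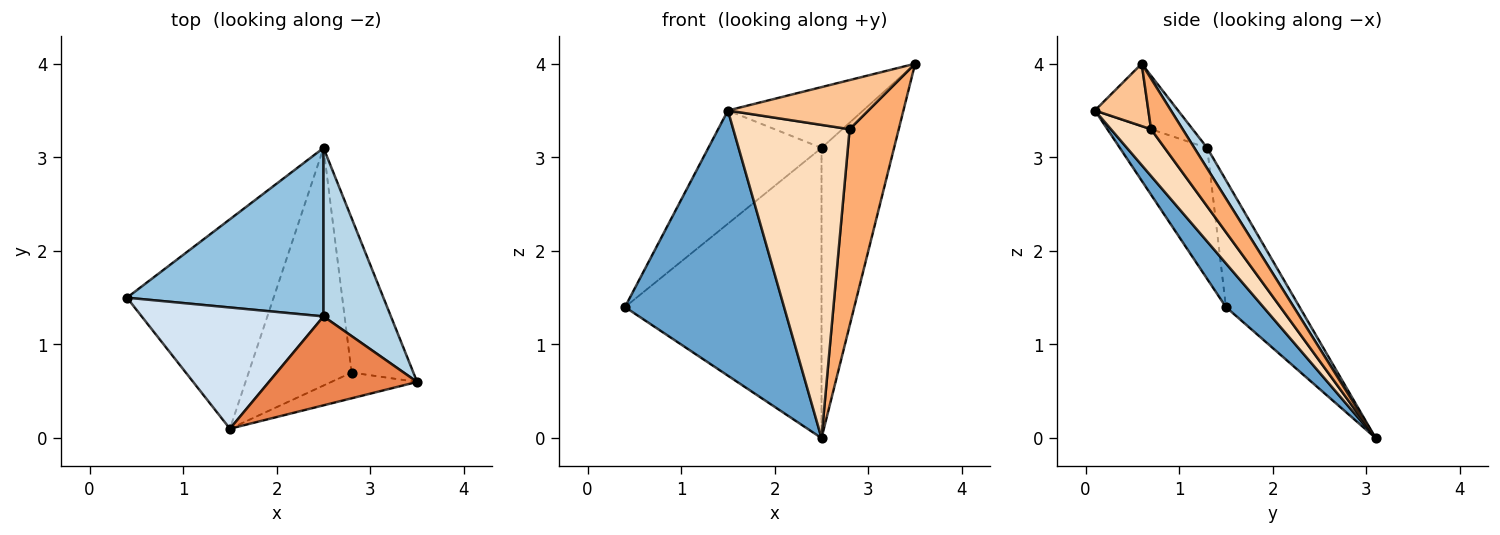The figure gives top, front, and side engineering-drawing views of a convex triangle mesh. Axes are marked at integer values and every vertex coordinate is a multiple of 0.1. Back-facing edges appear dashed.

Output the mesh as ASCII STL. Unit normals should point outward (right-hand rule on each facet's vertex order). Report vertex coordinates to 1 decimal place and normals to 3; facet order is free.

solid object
 facet normal 0.182 -0.772 -0.610
  outer loop
   vertex 1.5 0.1 3.5
   vertex 0.4 1.5 1.4
   vertex 2.5 3.1 0.0
  endloop
 endfacet
 facet normal -0.308 0.823 0.478
  outer loop
   vertex 2.5 1.3 3.1
   vertex 2.5 3.1 0.0
   vertex 0.4 1.5 1.4
  endloop
 endfacet
 facet normal 0.152 0.855 0.496
  outer loop
   vertex 2.5 1.3 3.1
   vertex 3.5 0.6 4.0
   vertex 2.5 3.1 0.0
  endloop
 endfacet
 facet normal -0.466 0.604 0.647
  outer loop
   vertex 2.5 1.3 3.1
   vertex 0.4 1.5 1.4
   vertex 1.5 0.1 3.5
  endloop
 endfacet
 facet normal -0.328 0.533 0.780
  outer loop
   vertex 2.5 1.3 3.1
   vertex 1.5 0.1 3.5
   vertex 3.5 0.6 4.0
  endloop
 endfacet
 facet normal 0.451 -0.702 -0.551
  outer loop
   vertex 2.8 0.7 3.3
   vertex 2.5 3.1 0.0
   vertex 3.5 0.6 4.0
  endloop
 endfacet
 facet normal 0.320 -0.839 -0.440
  outer loop
   vertex 2.8 0.7 3.3
   vertex 3.5 0.6 4.0
   vertex 1.5 0.1 3.5
  endloop
 endfacet
 facet normal 0.265 -0.768 -0.583
  outer loop
   vertex 2.8 0.7 3.3
   vertex 1.5 0.1 3.5
   vertex 2.5 3.1 0.0
  endloop
 endfacet
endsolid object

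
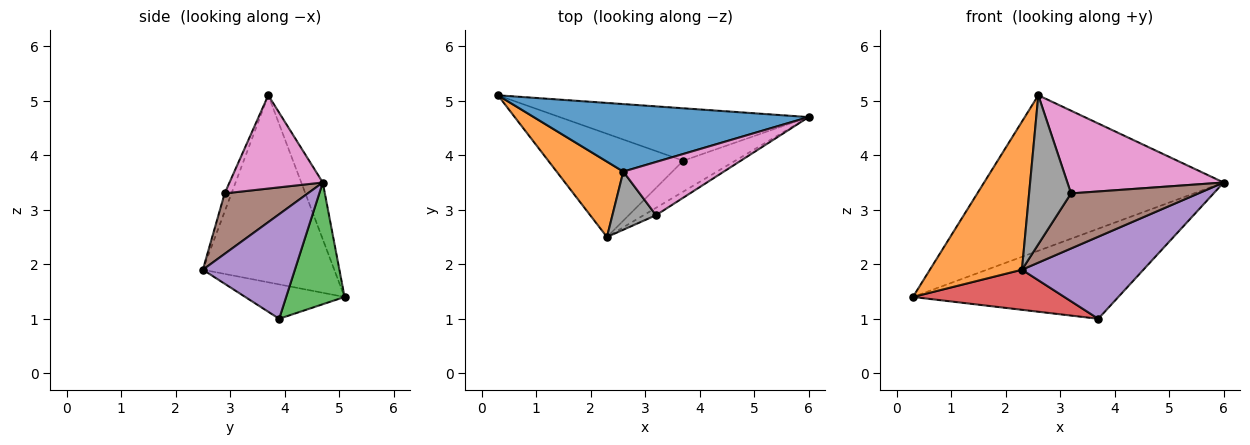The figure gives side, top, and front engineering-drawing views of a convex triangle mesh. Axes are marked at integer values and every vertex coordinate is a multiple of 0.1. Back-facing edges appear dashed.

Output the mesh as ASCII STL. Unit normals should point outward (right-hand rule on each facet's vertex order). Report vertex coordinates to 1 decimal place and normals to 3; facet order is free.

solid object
 facet normal -0.082 0.914 0.397
  outer loop
   vertex 2.6 3.7 5.1
   vertex 6.0 4.7 3.5
   vertex 0.3 5.1 1.4
  endloop
 endfacet
 facet normal -0.786 -0.551 0.280
  outer loop
   vertex 2.6 3.7 5.1
   vertex 0.3 5.1 1.4
   vertex 2.3 2.5 1.9
  endloop
 endfacet
 facet normal 0.239 0.839 -0.488
  outer loop
   vertex 3.7 3.9 1.0
   vertex 0.3 5.1 1.4
   vertex 6.0 4.7 3.5
  endloop
 endfacet
 facet normal -0.231 -0.352 -0.907
  outer loop
   vertex 3.7 3.9 1.0
   vertex 2.3 2.5 1.9
   vertex 0.3 5.1 1.4
  endloop
 endfacet
 facet normal 0.578 -0.763 -0.288
  outer loop
   vertex 3.7 3.9 1.0
   vertex 6.0 4.7 3.5
   vertex 2.3 2.5 1.9
  endloop
 endfacet
 facet normal 0.543 -0.832 -0.111
  outer loop
   vertex 3.2 2.9 3.3
   vertex 2.3 2.5 1.9
   vertex 6.0 4.7 3.5
  endloop
 endfacet
 facet normal 0.449 -0.752 0.484
  outer loop
   vertex 3.2 2.9 3.3
   vertex 6.0 4.7 3.5
   vertex 2.6 3.7 5.1
  endloop
 endfacet
 facet normal -0.150 -0.921 0.359
  outer loop
   vertex 3.2 2.9 3.3
   vertex 2.6 3.7 5.1
   vertex 2.3 2.5 1.9
  endloop
 endfacet
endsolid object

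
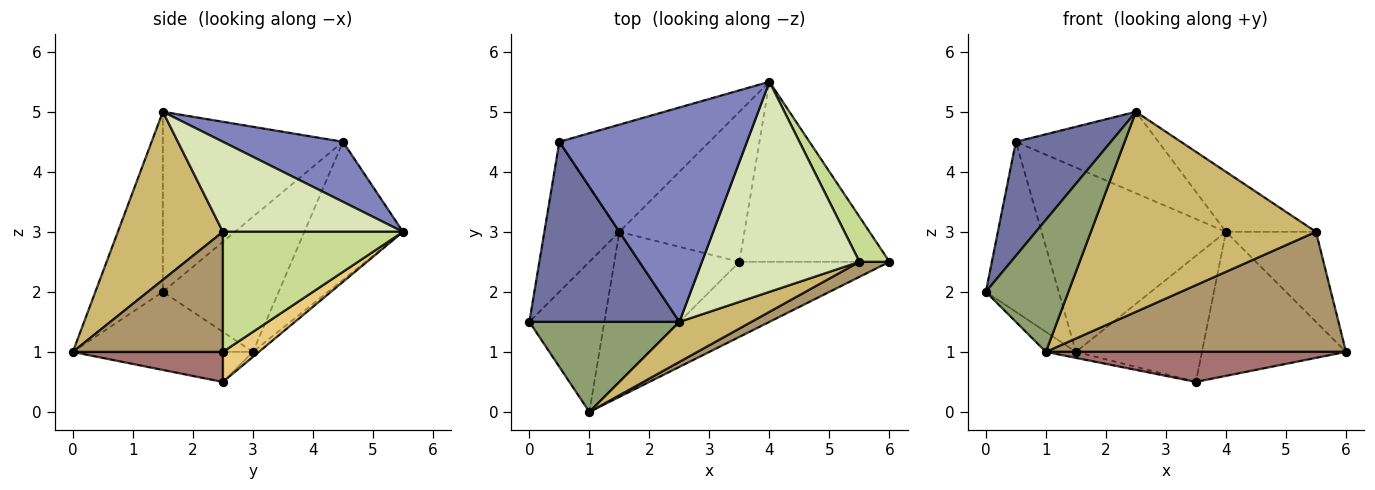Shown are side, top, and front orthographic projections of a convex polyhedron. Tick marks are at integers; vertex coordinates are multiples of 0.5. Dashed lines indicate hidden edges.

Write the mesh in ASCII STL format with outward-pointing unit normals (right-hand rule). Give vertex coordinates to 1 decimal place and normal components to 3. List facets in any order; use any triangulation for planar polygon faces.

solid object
 facet normal -0.712 -0.376 0.593
  outer loop
   vertex 0.5 4.5 4.5
   vertex 0.0 1.5 2.0
   vertex 2.5 1.5 5.0
  endloop
 endfacet
 facet normal 0.287 0.340 0.896
  outer loop
   vertex 0.5 4.5 4.5
   vertex 2.5 1.5 5.0
   vertex 4.0 5.5 3.0
  endloop
 endfacet
 facet normal -0.766 0.482 -0.425
  outer loop
   vertex 1.5 3.0 1.0
   vertex 0.0 1.5 2.0
   vertex 0.5 4.5 4.5
  endloop
 endfacet
 facet normal -0.420 0.785 -0.456
  outer loop
   vertex 1.5 3.0 1.0
   vertex 0.5 4.5 4.5
   vertex 4.0 5.5 3.0
  endloop
 endfacet
 facet normal -0.560 -0.684 0.467
  outer loop
   vertex 1.0 0.0 1.0
   vertex 2.5 1.5 5.0
   vertex 0.0 1.5 2.0
  endloop
 endfacet
 facet normal -0.621 0.104 -0.777
  outer loop
   vertex 1.0 0.0 1.0
   vertex 0.0 1.5 2.0
   vertex 1.5 3.0 1.0
  endloop
 endfacet
 facet normal 0.873 0.436 0.218
  outer loop
   vertex 5.5 2.5 3.0
   vertex 6.0 2.5 1.0
   vertex 4.0 5.5 3.0
  endloop
 endfacet
 facet normal 0.482 0.241 0.843
  outer loop
   vertex 5.5 2.5 3.0
   vertex 4.0 5.5 3.0
   vertex 2.5 1.5 5.0
  endloop
 endfacet
 facet normal 0.444 -0.889 0.111
  outer loop
   vertex 5.5 2.5 3.0
   vertex 1.0 0.0 1.0
   vertex 6.0 2.5 1.0
  endloop
 endfacet
 facet normal 0.416 -0.892 0.178
  outer loop
   vertex 5.5 2.5 3.0
   vertex 2.5 1.5 5.0
   vertex 1.0 0.0 1.0
  endloop
 endfacet
 facet normal 0.154 0.617 -0.772
  outer loop
   vertex 3.5 2.5 0.5
   vertex 4.0 5.5 3.0
   vertex 6.0 2.5 1.0
  endloop
 endfacet
 facet normal -0.031 0.643 -0.765
  outer loop
   vertex 3.5 2.5 0.5
   vertex 1.5 3.0 1.0
   vertex 4.0 5.5 3.0
  endloop
 endfacet
 facet normal 0.183 -0.365 -0.913
  outer loop
   vertex 3.5 2.5 0.5
   vertex 6.0 2.5 1.0
   vertex 1.0 0.0 1.0
  endloop
 endfacet
 facet normal -0.233 0.039 -0.972
  outer loop
   vertex 3.5 2.5 0.5
   vertex 1.0 0.0 1.0
   vertex 1.5 3.0 1.0
  endloop
 endfacet
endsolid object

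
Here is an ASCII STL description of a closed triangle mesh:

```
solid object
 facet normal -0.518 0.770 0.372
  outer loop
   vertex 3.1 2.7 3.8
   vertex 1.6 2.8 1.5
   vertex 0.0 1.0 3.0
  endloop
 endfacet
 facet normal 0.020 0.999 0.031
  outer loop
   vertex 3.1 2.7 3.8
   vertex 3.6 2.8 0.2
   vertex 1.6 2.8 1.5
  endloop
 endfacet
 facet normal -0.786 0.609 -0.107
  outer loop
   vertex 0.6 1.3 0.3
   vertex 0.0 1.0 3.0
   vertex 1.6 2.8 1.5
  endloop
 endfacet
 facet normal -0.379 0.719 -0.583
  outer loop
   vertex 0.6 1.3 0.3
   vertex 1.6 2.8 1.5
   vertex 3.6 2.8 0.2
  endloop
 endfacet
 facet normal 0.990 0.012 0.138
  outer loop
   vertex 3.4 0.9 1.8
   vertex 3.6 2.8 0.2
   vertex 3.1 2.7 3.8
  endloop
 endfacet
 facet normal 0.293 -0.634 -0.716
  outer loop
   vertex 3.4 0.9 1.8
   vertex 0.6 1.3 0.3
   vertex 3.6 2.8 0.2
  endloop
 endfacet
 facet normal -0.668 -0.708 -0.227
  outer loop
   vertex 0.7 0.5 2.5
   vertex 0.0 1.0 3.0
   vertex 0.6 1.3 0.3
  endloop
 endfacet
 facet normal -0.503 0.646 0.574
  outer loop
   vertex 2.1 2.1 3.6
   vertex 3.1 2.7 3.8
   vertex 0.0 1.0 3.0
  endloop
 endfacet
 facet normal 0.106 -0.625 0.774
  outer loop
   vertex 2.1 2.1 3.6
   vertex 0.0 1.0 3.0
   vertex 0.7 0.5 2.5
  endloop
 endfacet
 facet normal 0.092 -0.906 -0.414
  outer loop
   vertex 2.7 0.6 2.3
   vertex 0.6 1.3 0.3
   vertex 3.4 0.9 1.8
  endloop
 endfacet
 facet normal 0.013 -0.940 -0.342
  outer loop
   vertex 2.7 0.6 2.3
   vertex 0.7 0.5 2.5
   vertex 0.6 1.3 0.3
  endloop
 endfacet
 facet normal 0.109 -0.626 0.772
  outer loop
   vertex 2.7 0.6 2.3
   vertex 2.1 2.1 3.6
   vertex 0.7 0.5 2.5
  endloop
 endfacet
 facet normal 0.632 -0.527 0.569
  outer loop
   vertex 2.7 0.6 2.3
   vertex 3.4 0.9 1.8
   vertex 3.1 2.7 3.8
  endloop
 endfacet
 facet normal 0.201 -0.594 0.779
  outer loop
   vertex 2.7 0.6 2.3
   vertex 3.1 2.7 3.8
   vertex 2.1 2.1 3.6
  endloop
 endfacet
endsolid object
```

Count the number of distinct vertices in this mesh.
9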